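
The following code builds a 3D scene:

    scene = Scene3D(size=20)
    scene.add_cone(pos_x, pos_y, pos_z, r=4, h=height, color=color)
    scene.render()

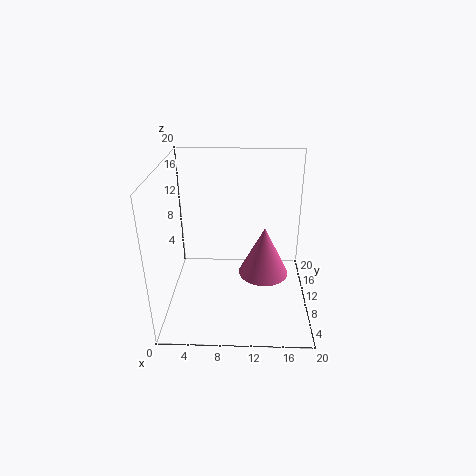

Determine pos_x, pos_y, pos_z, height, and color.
pos_x = 14
pos_y = 15
pos_z = 1
height = 8
color = 'hotpink'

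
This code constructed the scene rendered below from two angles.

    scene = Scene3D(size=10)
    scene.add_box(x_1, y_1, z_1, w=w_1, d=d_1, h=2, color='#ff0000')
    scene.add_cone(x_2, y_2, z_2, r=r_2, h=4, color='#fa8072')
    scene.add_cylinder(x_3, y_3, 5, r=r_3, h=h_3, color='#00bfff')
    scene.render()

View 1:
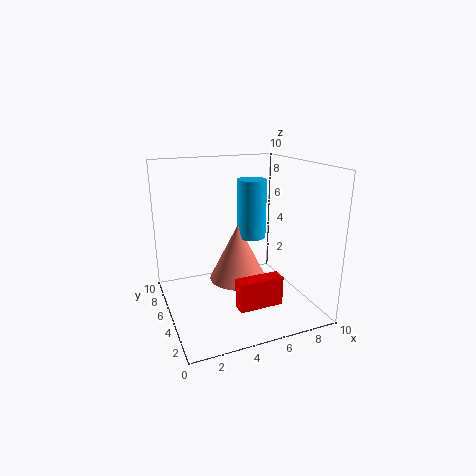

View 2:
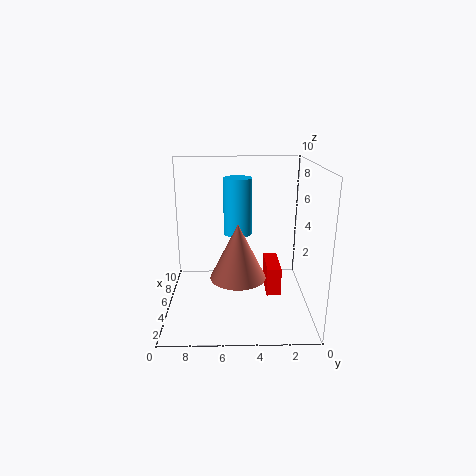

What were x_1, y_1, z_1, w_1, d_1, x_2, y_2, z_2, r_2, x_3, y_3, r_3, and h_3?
x_1 = 4, y_1 = 2, z_1 = 1, w_1 = 3, d_1 = 1, x_2 = 5, y_2 = 5, z_2 = 2, r_2 = 2, x_3 = 6, y_3 = 5, r_3 = 1, h_3 = 4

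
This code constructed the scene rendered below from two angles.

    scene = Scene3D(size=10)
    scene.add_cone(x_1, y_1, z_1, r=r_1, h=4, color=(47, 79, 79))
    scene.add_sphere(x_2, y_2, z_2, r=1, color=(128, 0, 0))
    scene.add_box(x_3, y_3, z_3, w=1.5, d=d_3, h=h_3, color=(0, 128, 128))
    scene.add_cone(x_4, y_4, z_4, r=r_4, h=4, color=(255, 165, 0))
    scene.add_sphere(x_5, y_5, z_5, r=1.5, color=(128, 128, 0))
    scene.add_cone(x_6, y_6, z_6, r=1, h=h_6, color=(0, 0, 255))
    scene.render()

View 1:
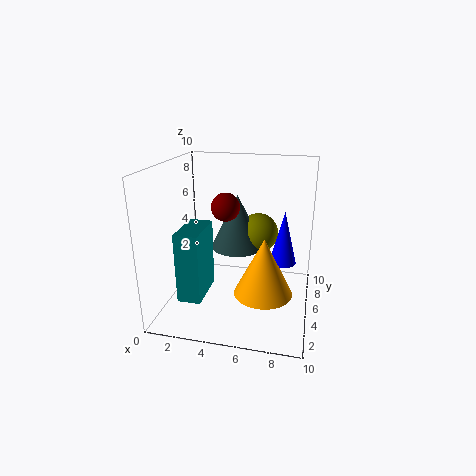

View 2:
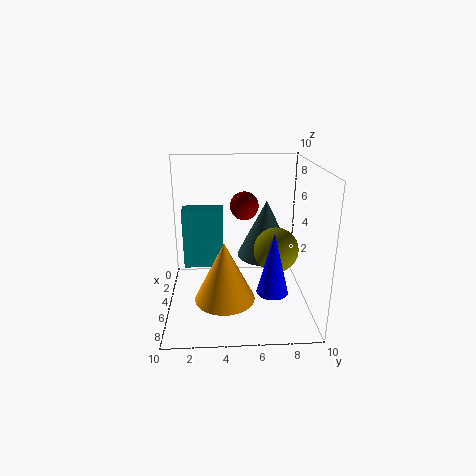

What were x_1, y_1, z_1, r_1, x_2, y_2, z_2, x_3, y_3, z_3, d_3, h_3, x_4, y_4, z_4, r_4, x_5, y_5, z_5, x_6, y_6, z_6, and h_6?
x_1 = 4.5; y_1 = 7; z_1 = 3.5; r_1 = 2; x_2 = 4; y_2 = 5.5; z_2 = 7; x_3 = 2; y_3 = 1; z_3 = 2; d_3 = 3; h_3 = 4.5; x_4 = 7; y_4 = 4; z_4 = 1.5; r_4 = 2; x_5 = 6; y_5 = 7.5; z_5 = 4.5; x_6 = 8; y_6 = 7; z_6 = 2.5; h_6 = 4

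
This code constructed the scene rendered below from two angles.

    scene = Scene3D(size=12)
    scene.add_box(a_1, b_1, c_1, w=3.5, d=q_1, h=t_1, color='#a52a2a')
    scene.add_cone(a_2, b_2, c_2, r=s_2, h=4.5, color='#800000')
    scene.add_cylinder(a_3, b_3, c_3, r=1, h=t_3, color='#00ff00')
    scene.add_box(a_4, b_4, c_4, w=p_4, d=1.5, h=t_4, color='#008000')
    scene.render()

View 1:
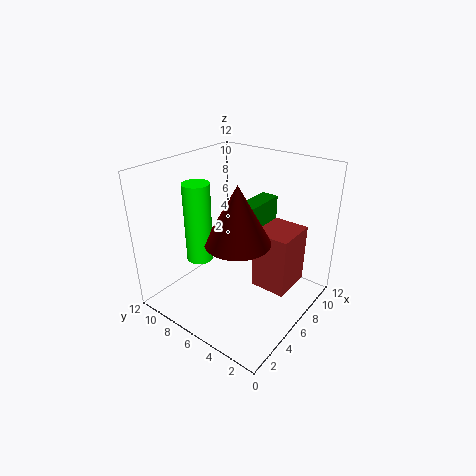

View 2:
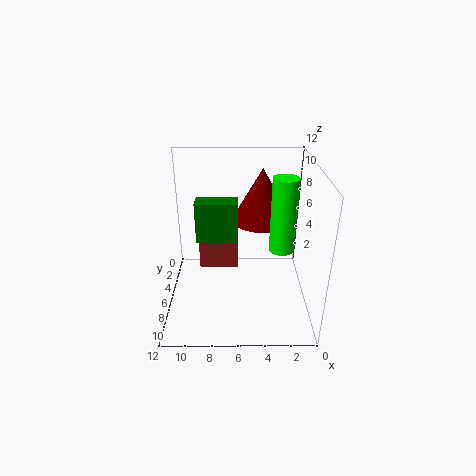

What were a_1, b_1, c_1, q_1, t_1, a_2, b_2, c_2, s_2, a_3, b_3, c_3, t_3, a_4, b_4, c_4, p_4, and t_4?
a_1 = 6; b_1 = 1.5; c_1 = 2; q_1 = 3; t_1 = 5; a_2 = 4; b_2 = 4.5; c_2 = 7; s_2 = 2.5; a_3 = 2.5; b_3 = 7; c_3 = 5.5; t_3 = 6; a_4 = 6; b_4 = 4.5; c_4 = 5.5; p_4 = 3.5; t_4 = 3.5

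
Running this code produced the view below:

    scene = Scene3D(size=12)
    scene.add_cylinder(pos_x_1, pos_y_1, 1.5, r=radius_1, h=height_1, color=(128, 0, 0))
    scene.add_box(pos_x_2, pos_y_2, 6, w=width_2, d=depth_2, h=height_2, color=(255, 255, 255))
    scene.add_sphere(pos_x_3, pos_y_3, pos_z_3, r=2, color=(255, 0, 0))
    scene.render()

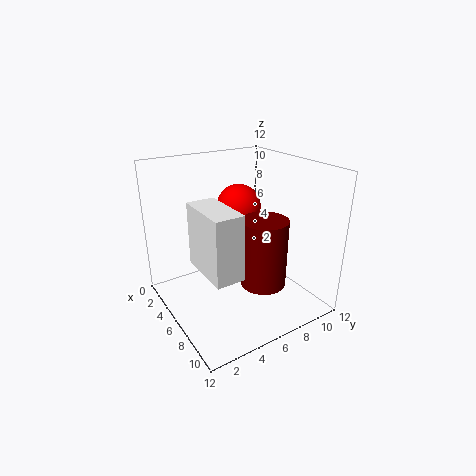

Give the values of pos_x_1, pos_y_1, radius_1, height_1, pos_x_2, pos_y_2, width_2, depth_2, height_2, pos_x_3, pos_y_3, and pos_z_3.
pos_x_1 = 7
pos_y_1 = 8
radius_1 = 2
height_1 = 6
pos_x_2 = 7.5
pos_y_2 = 1
width_2 = 4
depth_2 = 2
height_2 = 4.5
pos_x_3 = 3
pos_y_3 = 8
pos_z_3 = 7.5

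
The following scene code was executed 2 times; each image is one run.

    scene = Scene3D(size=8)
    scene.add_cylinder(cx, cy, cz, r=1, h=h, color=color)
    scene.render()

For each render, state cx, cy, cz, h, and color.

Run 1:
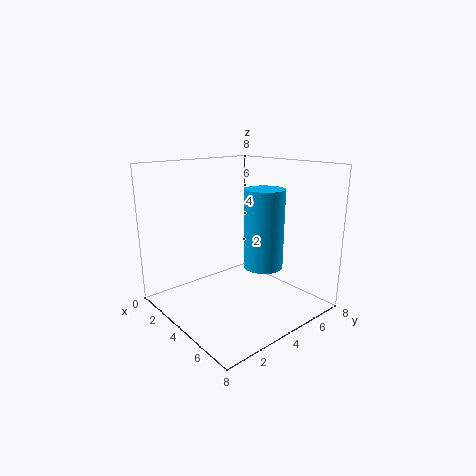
cx = 6; cy = 4; cz = 3; h = 4; color = 'deepskyblue'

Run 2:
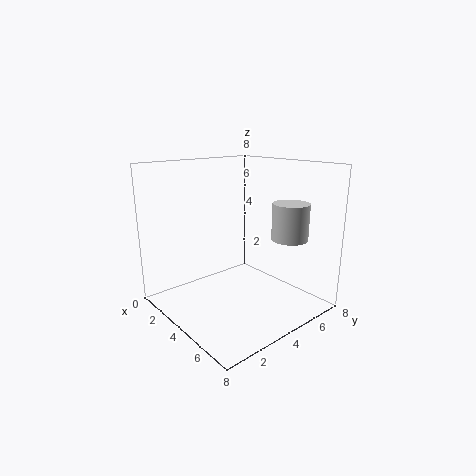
cx = 6; cy = 6; cz = 4; h = 2; color = 'lightgray'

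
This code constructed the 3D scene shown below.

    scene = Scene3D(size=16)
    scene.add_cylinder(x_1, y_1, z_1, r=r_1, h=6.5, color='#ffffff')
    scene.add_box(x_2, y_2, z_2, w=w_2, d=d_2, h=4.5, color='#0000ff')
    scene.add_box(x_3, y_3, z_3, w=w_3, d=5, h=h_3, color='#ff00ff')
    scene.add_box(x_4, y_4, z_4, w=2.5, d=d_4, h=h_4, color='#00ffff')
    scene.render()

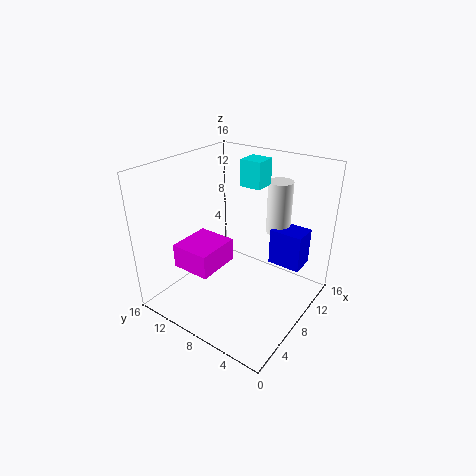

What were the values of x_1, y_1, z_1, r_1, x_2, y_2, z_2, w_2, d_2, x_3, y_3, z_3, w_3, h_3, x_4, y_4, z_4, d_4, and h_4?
x_1 = 14.5; y_1 = 6.5; z_1 = 6.5; r_1 = 1.5; x_2 = 12.5; y_2 = 2.5; z_2 = 3; w_2 = 3; d_2 = 4; x_3 = 5.5; y_3 = 11; z_3 = 2.5; w_3 = 5.5; h_3 = 3; x_4 = 10.5; y_4 = 7; z_4 = 13; d_4 = 2.5; h_4 = 3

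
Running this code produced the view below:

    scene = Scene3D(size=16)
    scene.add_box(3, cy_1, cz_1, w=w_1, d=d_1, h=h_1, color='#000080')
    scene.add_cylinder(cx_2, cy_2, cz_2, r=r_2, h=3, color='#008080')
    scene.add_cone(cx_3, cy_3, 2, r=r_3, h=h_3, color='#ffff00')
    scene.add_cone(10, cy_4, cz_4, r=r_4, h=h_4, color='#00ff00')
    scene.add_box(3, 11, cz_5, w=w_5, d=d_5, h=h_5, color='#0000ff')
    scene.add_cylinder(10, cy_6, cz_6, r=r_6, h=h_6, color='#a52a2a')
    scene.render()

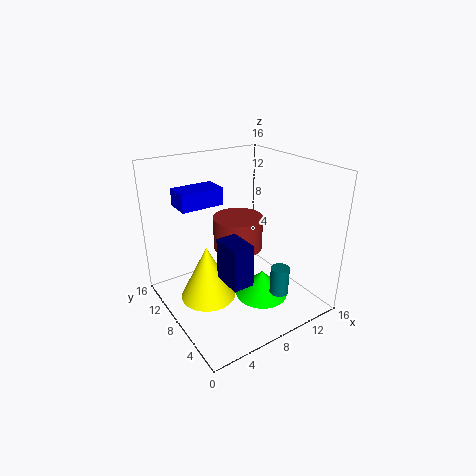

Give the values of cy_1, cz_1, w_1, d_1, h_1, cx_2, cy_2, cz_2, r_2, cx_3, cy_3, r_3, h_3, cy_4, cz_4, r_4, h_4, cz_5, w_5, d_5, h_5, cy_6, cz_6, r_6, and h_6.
cy_1 = 1
cz_1 = 7
w_1 = 2
d_1 = 3
h_1 = 4
cx_2 = 10
cy_2 = 3
cz_2 = 3
r_2 = 1
cx_3 = 4
cy_3 = 8
r_3 = 3
h_3 = 6
cy_4 = 6
cz_4 = 1
r_4 = 3
h_4 = 3
cz_5 = 11
w_5 = 5
d_5 = 3
h_5 = 2
cy_6 = 11
cz_6 = 5
r_6 = 3
h_6 = 4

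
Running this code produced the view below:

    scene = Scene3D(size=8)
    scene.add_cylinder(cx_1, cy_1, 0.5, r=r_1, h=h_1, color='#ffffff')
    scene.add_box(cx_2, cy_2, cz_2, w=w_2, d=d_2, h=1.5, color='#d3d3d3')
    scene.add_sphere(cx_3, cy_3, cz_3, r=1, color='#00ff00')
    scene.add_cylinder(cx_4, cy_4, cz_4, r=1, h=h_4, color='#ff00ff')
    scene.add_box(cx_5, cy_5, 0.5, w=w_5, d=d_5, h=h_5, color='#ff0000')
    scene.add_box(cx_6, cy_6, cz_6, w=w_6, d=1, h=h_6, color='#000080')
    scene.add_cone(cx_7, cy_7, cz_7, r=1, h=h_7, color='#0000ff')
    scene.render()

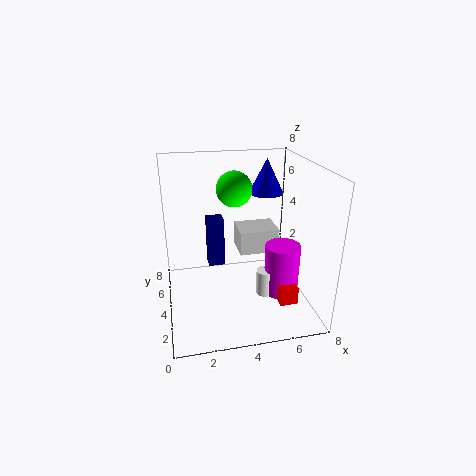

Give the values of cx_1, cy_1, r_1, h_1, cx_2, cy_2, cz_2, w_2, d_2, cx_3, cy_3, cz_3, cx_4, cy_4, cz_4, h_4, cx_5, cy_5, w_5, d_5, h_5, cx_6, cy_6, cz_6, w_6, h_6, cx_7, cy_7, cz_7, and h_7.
cx_1 = 5.5; cy_1 = 3.5; r_1 = 0.5; h_1 = 1.5; cx_2 = 4.5; cy_2 = 5.5; cz_2 = 2; w_2 = 2.5; d_2 = 2; cx_3 = 4; cy_3 = 5; cz_3 = 6.5; cx_4 = 6.5; cy_4 = 3.5; cz_4 = 0.5; h_4 = 3; cx_5 = 6; cy_5 = 2; w_5 = 1; d_5 = 2.5; h_5 = 1; cx_6 = 2.5; cy_6 = 5.5; cz_6 = 1.5; w_6 = 1; h_6 = 3; cx_7 = 6; cy_7 = 5.5; cz_7 = 6; h_7 = 2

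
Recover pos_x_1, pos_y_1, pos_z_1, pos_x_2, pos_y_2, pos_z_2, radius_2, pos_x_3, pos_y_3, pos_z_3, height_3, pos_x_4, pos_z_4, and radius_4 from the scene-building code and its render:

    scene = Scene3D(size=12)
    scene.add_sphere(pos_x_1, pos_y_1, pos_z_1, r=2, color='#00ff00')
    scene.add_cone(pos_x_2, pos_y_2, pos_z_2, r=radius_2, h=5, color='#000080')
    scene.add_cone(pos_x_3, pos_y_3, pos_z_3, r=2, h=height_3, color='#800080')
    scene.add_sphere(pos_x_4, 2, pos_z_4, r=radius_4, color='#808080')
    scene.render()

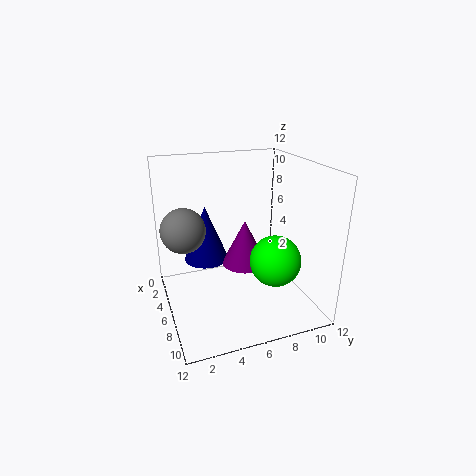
pos_x_1 = 9, pos_y_1 = 8, pos_z_1 = 5, pos_x_2 = 3, pos_y_2 = 4, pos_z_2 = 3, radius_2 = 2, pos_x_3 = 5, pos_y_3 = 7, pos_z_3 = 3, height_3 = 4, pos_x_4 = 3, pos_z_4 = 6, radius_4 = 2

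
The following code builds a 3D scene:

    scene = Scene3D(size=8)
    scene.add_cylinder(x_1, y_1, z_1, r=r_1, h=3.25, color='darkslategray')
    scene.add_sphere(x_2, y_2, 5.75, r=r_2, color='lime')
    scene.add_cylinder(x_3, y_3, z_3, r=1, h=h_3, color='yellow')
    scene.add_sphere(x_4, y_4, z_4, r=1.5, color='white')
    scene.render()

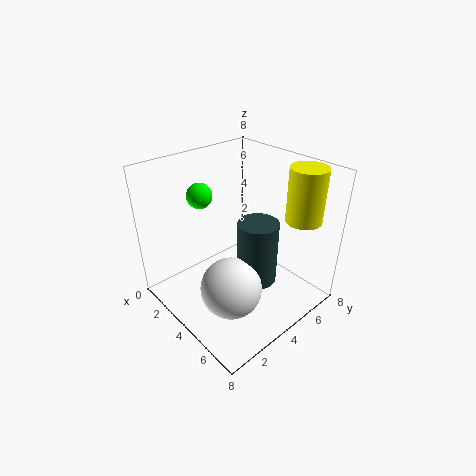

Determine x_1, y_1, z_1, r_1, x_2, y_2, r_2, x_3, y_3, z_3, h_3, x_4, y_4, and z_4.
x_1 = 6, y_1 = 3.5, z_1 = 2.75, r_1 = 1, x_2 = 1.25, y_2 = 3.5, r_2 = 0.75, x_3 = 6.25, y_3 = 6.75, z_3 = 5, h_3 = 3, x_4 = 6, y_4 = 1.75, z_4 = 3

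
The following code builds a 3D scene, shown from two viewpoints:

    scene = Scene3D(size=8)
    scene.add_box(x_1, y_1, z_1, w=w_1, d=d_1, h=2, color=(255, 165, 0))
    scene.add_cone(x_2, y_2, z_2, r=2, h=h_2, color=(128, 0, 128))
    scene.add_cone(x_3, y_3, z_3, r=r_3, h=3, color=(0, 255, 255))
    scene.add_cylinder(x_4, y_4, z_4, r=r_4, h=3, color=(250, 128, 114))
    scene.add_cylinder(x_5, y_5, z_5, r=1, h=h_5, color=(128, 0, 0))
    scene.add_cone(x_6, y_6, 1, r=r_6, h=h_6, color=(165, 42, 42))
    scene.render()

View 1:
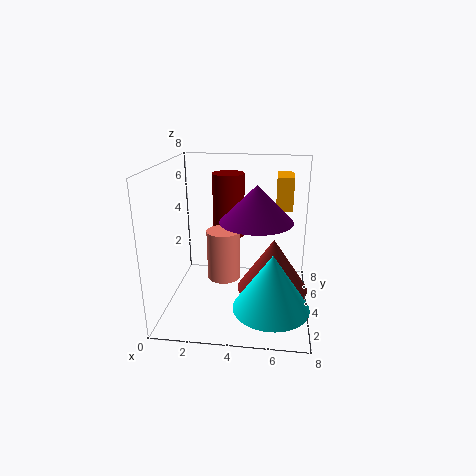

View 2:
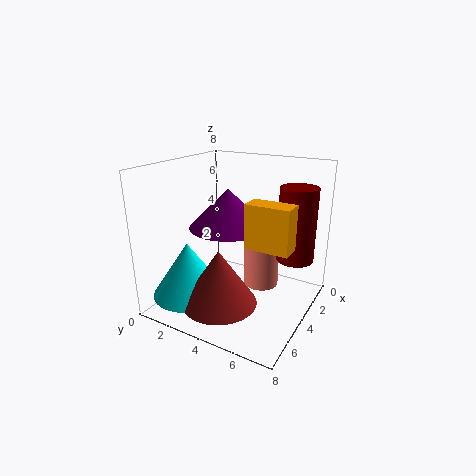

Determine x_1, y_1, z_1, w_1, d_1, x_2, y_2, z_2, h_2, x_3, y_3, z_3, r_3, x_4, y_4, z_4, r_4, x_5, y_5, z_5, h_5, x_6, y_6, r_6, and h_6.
x_1 = 6; y_1 = 6; z_1 = 5; w_1 = 1; d_1 = 2; x_2 = 5; y_2 = 4; z_2 = 5; h_2 = 2; x_3 = 6; y_3 = 2; z_3 = 1; r_3 = 2; x_4 = 3; y_4 = 5; z_4 = 1; r_4 = 1; x_5 = 3; y_5 = 7; z_5 = 3; h_5 = 4; x_6 = 6; y_6 = 4; r_6 = 2; h_6 = 3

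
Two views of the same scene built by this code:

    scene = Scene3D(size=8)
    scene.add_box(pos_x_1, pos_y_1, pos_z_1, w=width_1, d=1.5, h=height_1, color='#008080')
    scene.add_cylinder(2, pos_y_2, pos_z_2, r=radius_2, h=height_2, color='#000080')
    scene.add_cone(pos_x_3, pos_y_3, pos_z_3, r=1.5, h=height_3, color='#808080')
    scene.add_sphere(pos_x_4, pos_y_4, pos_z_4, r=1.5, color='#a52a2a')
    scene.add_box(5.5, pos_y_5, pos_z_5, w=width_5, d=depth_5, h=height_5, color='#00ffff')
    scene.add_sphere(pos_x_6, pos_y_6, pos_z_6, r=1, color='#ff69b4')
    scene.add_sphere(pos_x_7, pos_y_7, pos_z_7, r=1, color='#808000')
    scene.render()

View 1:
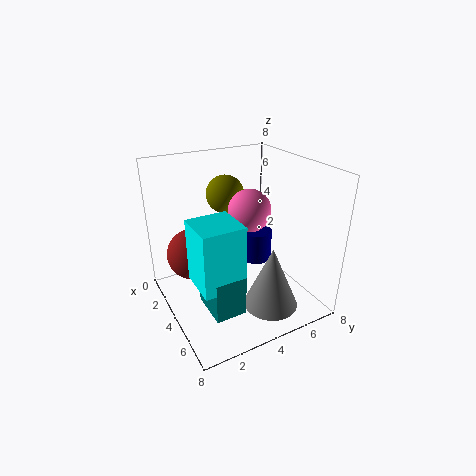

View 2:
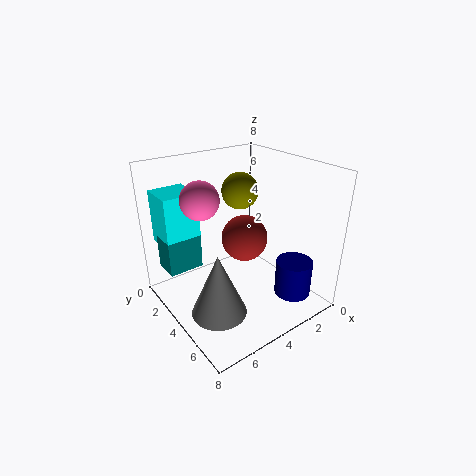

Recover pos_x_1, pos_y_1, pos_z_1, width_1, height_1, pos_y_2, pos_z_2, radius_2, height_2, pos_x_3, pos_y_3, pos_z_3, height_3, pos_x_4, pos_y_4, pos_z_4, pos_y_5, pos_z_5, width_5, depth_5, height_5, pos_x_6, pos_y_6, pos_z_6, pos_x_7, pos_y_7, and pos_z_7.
pos_x_1 = 5.5, pos_y_1 = 1, pos_z_1 = 2, width_1 = 2, height_1 = 2, pos_y_2 = 6.5, pos_z_2 = 1, radius_2 = 1, height_2 = 2, pos_x_3 = 6, pos_y_3 = 5, pos_z_3 = 0.5, height_3 = 3.5, pos_x_4 = 2, pos_y_4 = 2, pos_z_4 = 2.5, pos_y_5 = 0.5, pos_z_5 = 3.5, width_5 = 2, depth_5 = 2, height_5 = 3, pos_x_6 = 6, pos_y_6 = 3.5, pos_z_6 = 6.5, pos_x_7 = 3.5, pos_y_7 = 3.5, pos_z_7 = 6.5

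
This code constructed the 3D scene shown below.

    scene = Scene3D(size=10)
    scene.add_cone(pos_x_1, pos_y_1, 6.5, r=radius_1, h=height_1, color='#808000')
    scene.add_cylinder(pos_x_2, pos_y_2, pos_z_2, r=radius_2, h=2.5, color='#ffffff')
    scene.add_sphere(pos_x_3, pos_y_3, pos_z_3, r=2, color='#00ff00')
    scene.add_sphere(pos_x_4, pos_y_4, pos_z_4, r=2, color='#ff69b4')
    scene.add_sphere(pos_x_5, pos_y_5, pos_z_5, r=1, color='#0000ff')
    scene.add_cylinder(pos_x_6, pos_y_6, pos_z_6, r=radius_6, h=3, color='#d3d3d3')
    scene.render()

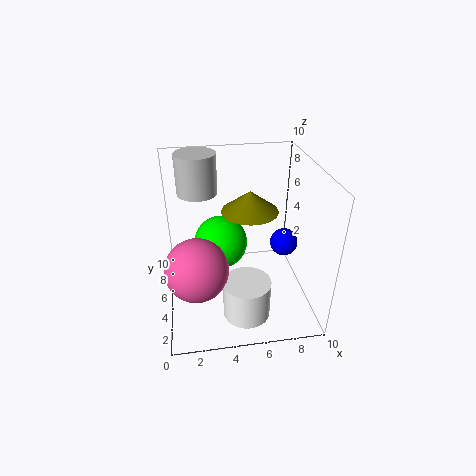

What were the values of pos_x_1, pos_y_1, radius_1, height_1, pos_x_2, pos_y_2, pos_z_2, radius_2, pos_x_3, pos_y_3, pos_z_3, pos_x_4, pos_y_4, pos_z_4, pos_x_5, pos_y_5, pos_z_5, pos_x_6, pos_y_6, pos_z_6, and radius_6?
pos_x_1 = 6; pos_y_1 = 6; radius_1 = 2; height_1 = 1.5; pos_x_2 = 5; pos_y_2 = 1.5; pos_z_2 = 1.5; radius_2 = 1.5; pos_x_3 = 4; pos_y_3 = 7; pos_z_3 = 3.5; pos_x_4 = 2; pos_y_4 = 2.5; pos_z_4 = 4.5; pos_x_5 = 8.5; pos_y_5 = 5.5; pos_z_5 = 4; pos_x_6 = 2.5; pos_y_6 = 8.5; pos_z_6 = 7; radius_6 = 1.5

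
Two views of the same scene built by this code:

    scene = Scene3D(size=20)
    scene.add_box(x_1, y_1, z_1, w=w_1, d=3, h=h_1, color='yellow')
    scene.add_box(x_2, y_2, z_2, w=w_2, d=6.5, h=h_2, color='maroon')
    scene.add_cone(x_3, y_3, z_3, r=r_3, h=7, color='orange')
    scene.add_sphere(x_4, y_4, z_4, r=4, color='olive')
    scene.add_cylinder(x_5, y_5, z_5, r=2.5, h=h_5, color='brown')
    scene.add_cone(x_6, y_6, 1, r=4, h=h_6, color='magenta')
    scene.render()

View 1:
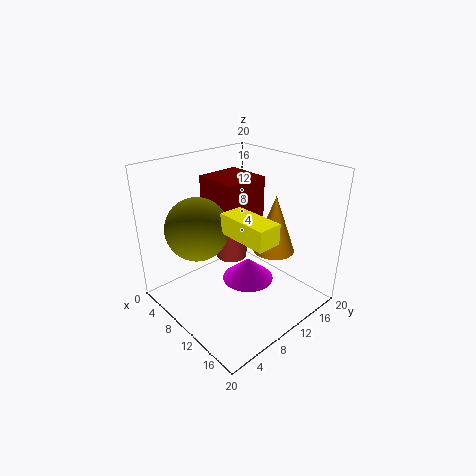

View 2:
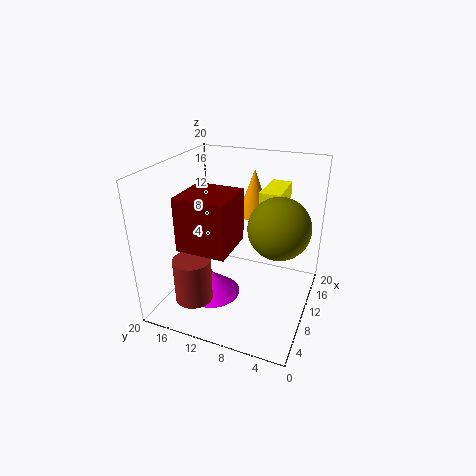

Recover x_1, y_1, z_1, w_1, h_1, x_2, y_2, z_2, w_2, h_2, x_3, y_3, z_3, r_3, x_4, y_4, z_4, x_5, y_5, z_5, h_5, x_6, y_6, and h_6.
x_1 = 12.5
y_1 = 5
z_1 = 13.5
w_1 = 6.5
h_1 = 2.5
x_2 = 3
y_2 = 9
z_2 = 10.5
w_2 = 6.5
h_2 = 7
x_3 = 16.5
y_3 = 10
z_3 = 11
r_3 = 2.5
x_4 = 9
y_4 = 4
z_4 = 13
x_5 = 4
y_5 = 14
z_5 = 3
h_5 = 6
x_6 = 8.5
y_6 = 13.5
h_6 = 3.5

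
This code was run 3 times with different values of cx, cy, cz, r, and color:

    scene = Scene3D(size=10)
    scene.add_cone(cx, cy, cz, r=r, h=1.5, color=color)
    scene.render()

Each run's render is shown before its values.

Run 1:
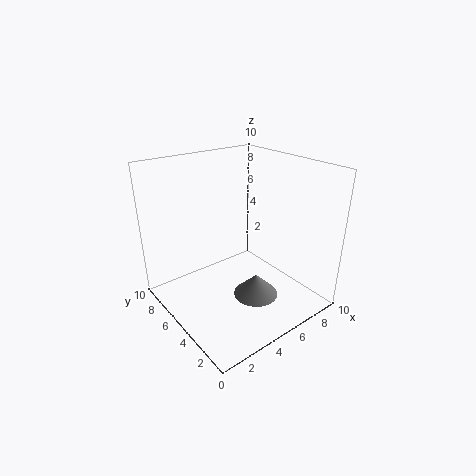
cx = 5
cy = 3
cz = 1.5
r = 1.5
color = 'gray'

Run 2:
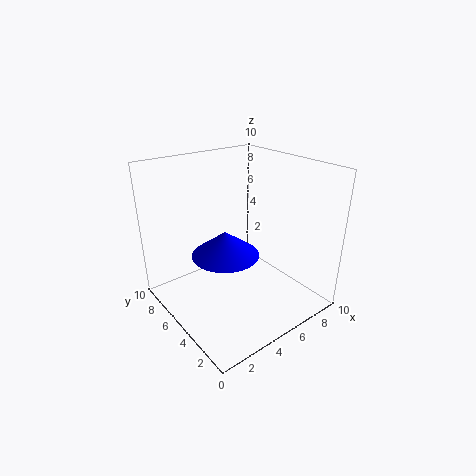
cx = 2.5
cy = 3
cz = 5.5
r = 2
color = 'blue'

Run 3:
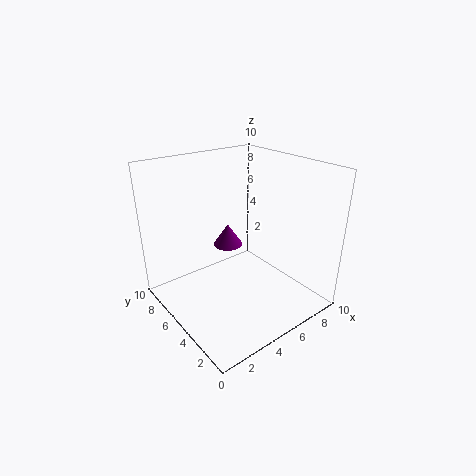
cx = 4.5
cy = 5.5
cz = 4.5
r = 1
color = 'purple'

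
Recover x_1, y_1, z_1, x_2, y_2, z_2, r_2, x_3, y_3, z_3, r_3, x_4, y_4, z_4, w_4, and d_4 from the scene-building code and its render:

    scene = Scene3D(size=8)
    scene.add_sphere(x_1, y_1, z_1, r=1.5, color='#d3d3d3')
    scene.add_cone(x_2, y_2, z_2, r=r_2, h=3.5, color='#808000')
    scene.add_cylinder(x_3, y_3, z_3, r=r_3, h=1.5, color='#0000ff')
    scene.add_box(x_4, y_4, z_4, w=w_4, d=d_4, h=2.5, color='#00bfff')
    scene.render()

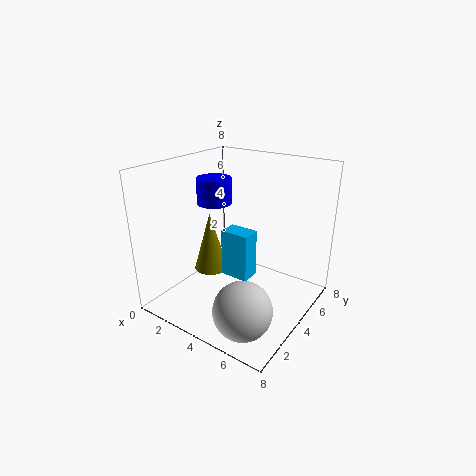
x_1 = 6; y_1 = 1.5; z_1 = 1.5; x_2 = 2; y_2 = 4; z_2 = 1.5; r_2 = 1; x_3 = 2; y_3 = 4.5; z_3 = 5.5; r_3 = 1; x_4 = 4; y_4 = 2.5; z_4 = 2.5; w_4 = 1.5; d_4 = 1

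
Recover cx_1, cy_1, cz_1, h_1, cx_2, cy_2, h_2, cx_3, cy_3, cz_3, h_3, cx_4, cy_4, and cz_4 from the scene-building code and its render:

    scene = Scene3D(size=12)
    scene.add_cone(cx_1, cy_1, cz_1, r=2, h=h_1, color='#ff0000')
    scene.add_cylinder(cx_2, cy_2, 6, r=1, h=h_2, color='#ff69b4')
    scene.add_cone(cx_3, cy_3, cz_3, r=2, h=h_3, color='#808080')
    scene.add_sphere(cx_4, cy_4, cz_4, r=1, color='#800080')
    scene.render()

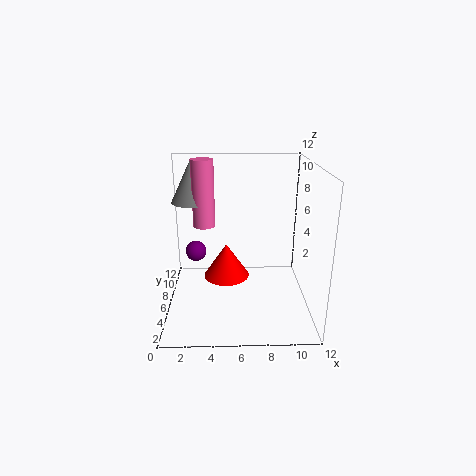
cx_1 = 5; cy_1 = 7; cz_1 = 2; h_1 = 3; cx_2 = 3; cy_2 = 9; h_2 = 6; cx_3 = 2; cy_3 = 10; cz_3 = 8; h_3 = 4; cx_4 = 2; cy_4 = 10; cz_4 = 3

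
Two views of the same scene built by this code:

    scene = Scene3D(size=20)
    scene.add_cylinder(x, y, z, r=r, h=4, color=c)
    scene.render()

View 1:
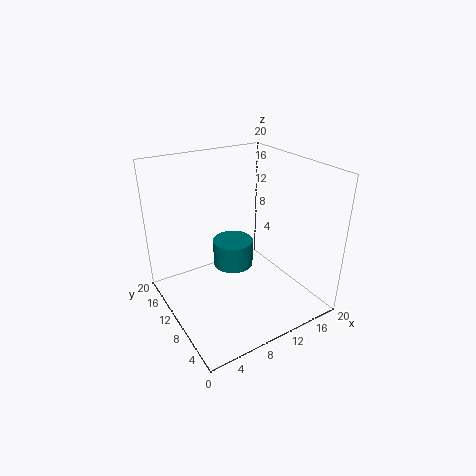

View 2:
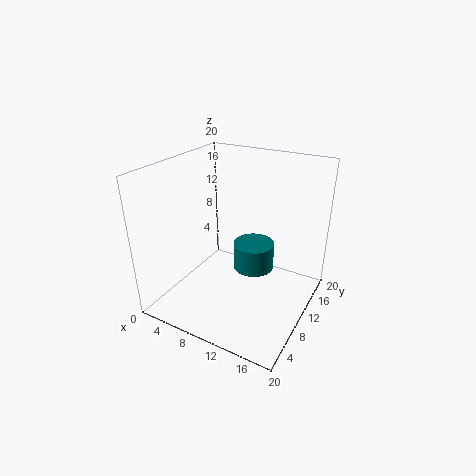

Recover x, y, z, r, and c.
x = 11
y = 13
z = 4
r = 3
c = 'teal'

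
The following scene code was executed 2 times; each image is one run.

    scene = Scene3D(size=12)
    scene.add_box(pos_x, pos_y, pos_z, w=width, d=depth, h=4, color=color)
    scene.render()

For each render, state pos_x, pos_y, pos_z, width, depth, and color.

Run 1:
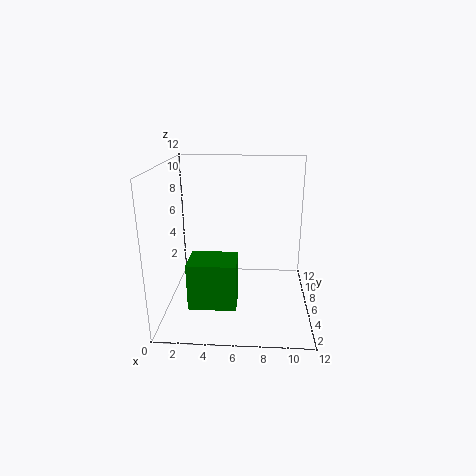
pos_x = 2
pos_y = 3.5
pos_z = 0.5
width = 4
depth = 3
color = 'green'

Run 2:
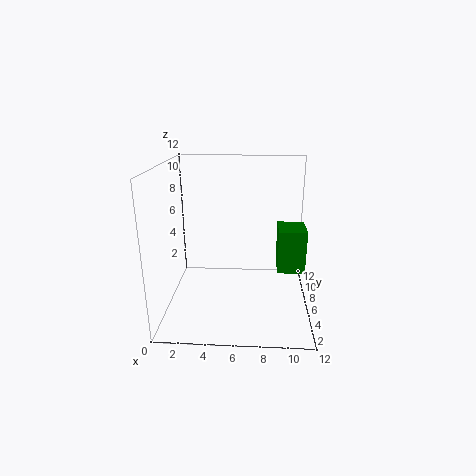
pos_x = 9.5
pos_y = 7.5
pos_z = 2
width = 2.5
depth = 3
color = 'green'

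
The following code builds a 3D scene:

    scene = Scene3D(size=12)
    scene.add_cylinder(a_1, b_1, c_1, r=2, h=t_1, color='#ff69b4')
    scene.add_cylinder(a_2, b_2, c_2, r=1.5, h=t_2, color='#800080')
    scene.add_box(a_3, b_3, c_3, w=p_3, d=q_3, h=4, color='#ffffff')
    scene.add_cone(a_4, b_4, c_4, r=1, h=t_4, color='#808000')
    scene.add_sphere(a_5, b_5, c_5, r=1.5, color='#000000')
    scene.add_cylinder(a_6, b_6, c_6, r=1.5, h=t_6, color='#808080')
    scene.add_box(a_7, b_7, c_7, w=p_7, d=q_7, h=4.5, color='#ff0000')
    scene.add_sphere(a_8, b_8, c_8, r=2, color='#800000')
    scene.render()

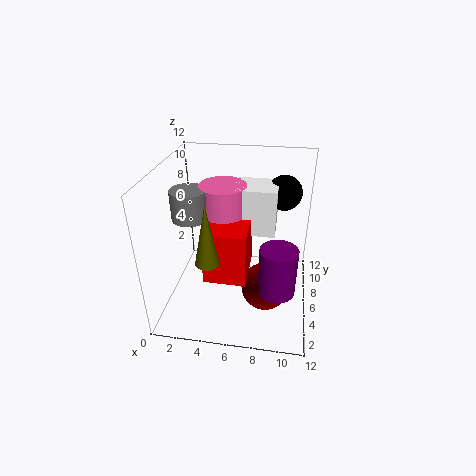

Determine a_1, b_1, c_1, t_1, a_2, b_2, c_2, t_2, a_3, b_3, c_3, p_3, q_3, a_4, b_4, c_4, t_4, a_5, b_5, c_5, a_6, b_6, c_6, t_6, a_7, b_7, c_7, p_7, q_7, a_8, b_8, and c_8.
a_1 = 4.5
b_1 = 7.5
c_1 = 7.5
t_1 = 2.5
a_2 = 9.5
b_2 = 4
c_2 = 2.5
t_2 = 4
a_3 = 5.5
b_3 = 6.5
c_3 = 6
p_3 = 3.5
q_3 = 3
a_4 = 4
b_4 = 3.5
c_4 = 5
t_4 = 5
a_5 = 9.5
b_5 = 9
c_5 = 9
a_6 = 2
b_6 = 6
c_6 = 7.5
t_6 = 2.5
a_7 = 3.5
b_7 = 3.5
c_7 = 3
p_7 = 3.5
q_7 = 4
a_8 = 8.5
b_8 = 5
c_8 = 2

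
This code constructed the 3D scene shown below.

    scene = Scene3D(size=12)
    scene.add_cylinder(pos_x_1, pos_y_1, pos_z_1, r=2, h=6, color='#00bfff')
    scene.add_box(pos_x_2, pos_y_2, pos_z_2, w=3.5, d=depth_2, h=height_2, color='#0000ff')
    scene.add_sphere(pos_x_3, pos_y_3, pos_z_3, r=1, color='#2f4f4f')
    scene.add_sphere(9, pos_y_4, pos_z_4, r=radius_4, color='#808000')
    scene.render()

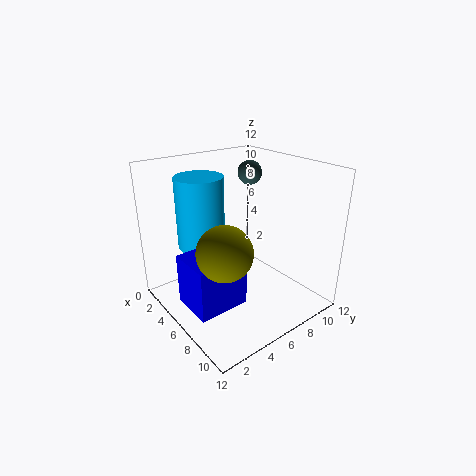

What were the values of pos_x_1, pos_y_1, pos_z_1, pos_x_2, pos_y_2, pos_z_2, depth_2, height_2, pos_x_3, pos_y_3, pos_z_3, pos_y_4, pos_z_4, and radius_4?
pos_x_1 = 3.5
pos_y_1 = 4
pos_z_1 = 5
pos_x_2 = 5.5
pos_y_2 = 0.5
pos_z_2 = 2
depth_2 = 4
height_2 = 4
pos_x_3 = 5
pos_y_3 = 8
pos_z_3 = 11
pos_y_4 = 2.5
pos_z_4 = 7
radius_4 = 2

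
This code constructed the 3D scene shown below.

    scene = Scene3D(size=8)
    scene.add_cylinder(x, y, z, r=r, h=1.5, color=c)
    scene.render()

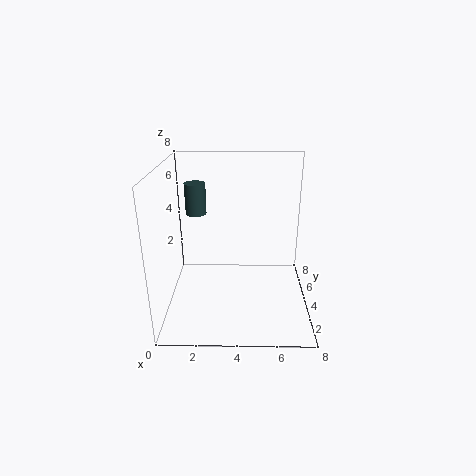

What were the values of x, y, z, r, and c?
x = 2; y = 2.5; z = 6; r = 0.5; c = 'darkslategray'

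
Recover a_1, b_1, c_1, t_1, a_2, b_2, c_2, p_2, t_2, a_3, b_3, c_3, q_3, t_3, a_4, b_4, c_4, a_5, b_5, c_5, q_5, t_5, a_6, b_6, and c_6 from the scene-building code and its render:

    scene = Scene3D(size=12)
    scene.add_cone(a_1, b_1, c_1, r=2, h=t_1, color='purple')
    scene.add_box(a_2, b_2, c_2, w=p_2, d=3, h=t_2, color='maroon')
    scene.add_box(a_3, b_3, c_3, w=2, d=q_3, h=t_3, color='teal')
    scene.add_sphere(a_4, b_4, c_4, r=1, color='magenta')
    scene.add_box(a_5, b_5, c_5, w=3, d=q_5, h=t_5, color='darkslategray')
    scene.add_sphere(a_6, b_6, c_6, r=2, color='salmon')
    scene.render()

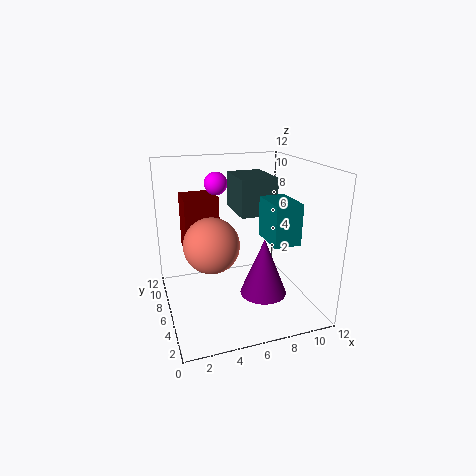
a_1 = 8; b_1 = 5; c_1 = 1; t_1 = 5; a_2 = 2; b_2 = 8; c_2 = 4; p_2 = 3; t_2 = 5; a_3 = 7; b_3 = 1; c_3 = 7; q_3 = 3; t_3 = 3; a_4 = 5; b_4 = 9; c_4 = 10; a_5 = 6; b_5 = 5; c_5 = 8; q_5 = 4; t_5 = 3; a_6 = 3; b_6 = 3; c_6 = 7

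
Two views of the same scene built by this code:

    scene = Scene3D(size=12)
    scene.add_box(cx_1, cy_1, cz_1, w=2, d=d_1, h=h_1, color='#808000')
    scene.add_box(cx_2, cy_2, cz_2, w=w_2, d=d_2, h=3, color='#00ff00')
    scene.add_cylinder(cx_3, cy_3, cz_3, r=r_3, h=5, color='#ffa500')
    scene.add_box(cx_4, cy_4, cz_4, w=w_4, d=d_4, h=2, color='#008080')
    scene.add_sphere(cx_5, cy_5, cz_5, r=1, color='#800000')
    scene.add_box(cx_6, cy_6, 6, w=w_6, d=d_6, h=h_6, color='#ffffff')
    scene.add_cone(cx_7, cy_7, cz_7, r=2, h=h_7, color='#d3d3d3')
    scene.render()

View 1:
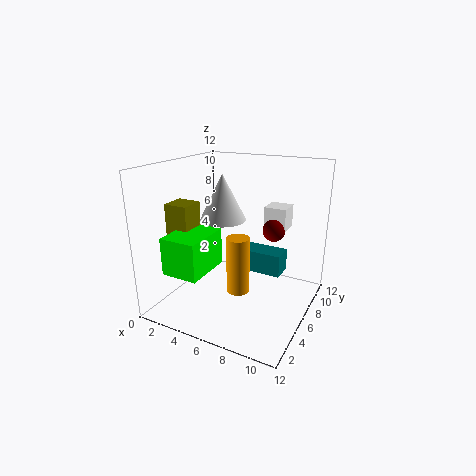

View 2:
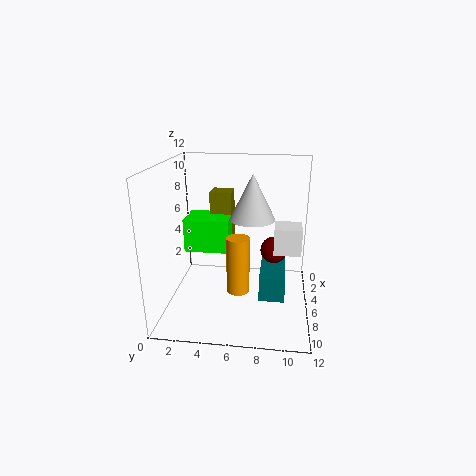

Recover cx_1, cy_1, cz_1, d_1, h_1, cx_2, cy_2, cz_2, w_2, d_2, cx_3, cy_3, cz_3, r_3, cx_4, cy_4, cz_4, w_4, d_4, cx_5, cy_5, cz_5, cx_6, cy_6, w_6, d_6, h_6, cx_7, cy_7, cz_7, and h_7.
cx_1 = 1
cy_1 = 3
cz_1 = 4
d_1 = 2
h_1 = 5
cx_2 = 2
cy_2 = 1
cz_2 = 4
w_2 = 3
d_2 = 4
cx_3 = 6
cy_3 = 6
cz_3 = 1
r_3 = 1
cx_4 = 5
cy_4 = 8
cz_4 = 2
w_4 = 4
d_4 = 2
cx_5 = 8
cy_5 = 9
cz_5 = 6
cx_6 = 7
cy_6 = 9
w_6 = 2
d_6 = 2
h_6 = 2
cx_7 = 4
cy_7 = 7
cz_7 = 7
h_7 = 4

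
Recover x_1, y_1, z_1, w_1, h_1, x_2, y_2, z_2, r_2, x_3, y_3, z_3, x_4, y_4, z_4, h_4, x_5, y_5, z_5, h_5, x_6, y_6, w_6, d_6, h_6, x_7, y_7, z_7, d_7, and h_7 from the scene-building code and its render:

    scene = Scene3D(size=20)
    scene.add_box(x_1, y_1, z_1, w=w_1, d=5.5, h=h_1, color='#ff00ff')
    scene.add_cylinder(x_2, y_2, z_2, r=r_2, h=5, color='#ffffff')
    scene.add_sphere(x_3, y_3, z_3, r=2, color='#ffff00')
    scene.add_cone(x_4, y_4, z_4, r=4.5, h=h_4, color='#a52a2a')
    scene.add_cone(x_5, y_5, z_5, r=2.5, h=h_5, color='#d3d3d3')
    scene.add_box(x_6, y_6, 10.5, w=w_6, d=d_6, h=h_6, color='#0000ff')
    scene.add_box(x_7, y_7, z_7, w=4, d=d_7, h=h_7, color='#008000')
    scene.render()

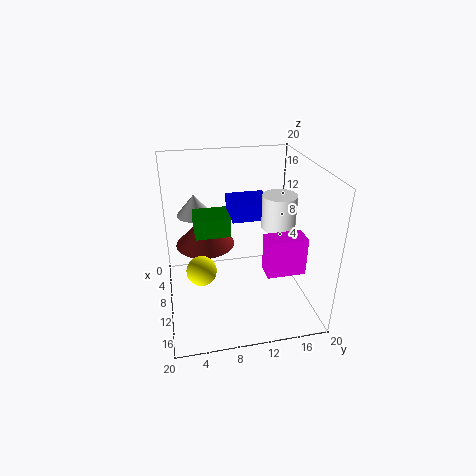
x_1 = 10.5
y_1 = 13.5
z_1 = 5
w_1 = 3
h_1 = 5.5
x_2 = 8
y_2 = 16.5
z_2 = 10
r_2 = 2.5
x_3 = 12.5
y_3 = 4.5
z_3 = 7
x_4 = 4.5
y_4 = 6
z_4 = 6.5
h_4 = 4.5
x_5 = 6.5
y_5 = 4.5
z_5 = 12.5
h_5 = 3
x_6 = 0.5
y_6 = 10
w_6 = 6
d_6 = 6
h_6 = 2.5
x_7 = 9
y_7 = 4
z_7 = 12
d_7 = 4.5
h_7 = 2.5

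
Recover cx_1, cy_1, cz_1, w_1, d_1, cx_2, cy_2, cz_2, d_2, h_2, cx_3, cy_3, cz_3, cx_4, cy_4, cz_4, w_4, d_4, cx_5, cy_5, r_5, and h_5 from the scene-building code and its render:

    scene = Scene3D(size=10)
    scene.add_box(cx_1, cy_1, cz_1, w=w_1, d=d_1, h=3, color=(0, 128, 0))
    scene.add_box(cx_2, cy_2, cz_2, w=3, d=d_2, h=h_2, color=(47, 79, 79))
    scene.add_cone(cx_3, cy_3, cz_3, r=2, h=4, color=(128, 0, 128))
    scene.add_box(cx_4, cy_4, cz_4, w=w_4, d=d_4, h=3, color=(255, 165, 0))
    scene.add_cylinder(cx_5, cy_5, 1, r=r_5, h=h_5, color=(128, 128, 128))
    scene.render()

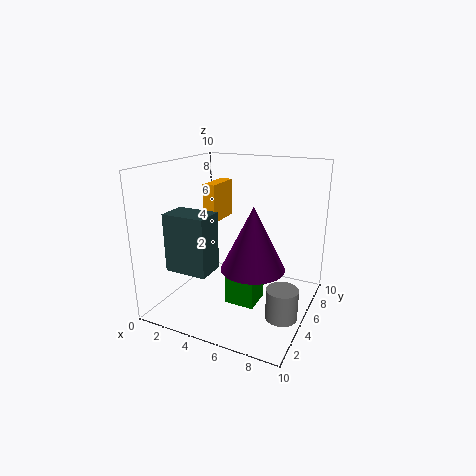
cx_1 = 5, cy_1 = 3, cz_1 = 1, w_1 = 2, d_1 = 2, cx_2 = 1, cy_2 = 2, cz_2 = 3, d_2 = 2, h_2 = 4, cx_3 = 7, cy_3 = 3, cz_3 = 4, cx_4 = 1, cy_4 = 7, cz_4 = 5, w_4 = 1, d_4 = 3, cx_5 = 9, cy_5 = 3, r_5 = 1, h_5 = 2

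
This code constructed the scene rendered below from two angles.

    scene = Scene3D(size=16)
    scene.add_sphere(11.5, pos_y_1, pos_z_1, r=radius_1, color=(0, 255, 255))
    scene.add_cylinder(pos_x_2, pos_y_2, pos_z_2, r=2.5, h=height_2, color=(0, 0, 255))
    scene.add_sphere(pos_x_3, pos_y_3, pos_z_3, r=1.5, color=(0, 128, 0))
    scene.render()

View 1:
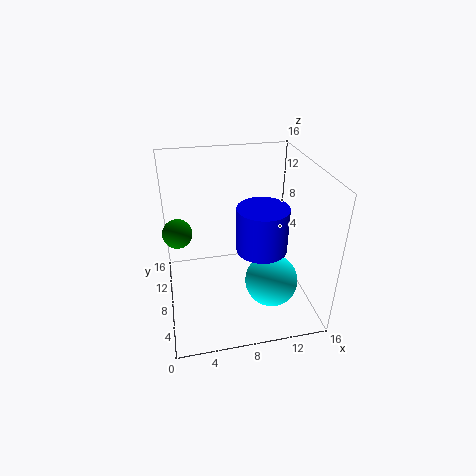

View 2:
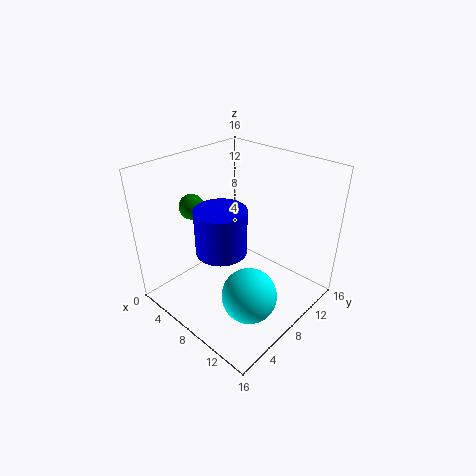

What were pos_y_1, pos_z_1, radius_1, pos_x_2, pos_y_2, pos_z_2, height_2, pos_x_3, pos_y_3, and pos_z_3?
pos_y_1 = 6, pos_z_1 = 3, radius_1 = 3, pos_x_2 = 9.5, pos_y_2 = 4, pos_z_2 = 9, height_2 = 4.5, pos_x_3 = 1.5, pos_y_3 = 7, pos_z_3 = 10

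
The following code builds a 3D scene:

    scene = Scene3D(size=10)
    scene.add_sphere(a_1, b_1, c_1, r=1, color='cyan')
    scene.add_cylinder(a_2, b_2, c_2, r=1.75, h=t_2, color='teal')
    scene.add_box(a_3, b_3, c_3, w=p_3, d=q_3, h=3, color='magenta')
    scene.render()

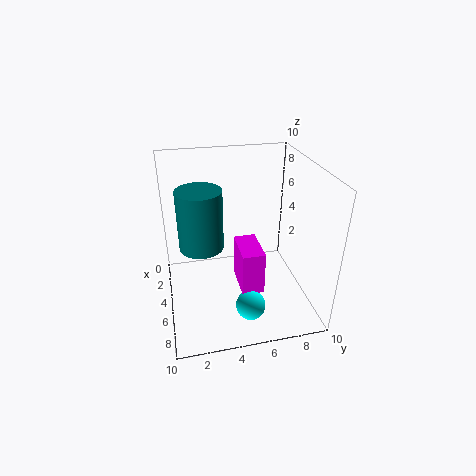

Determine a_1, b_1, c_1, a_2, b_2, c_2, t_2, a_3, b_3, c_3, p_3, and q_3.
a_1 = 7.75
b_1 = 5.25
c_1 = 1.25
a_2 = 2
b_2 = 2.75
c_2 = 2.75
t_2 = 4.75
a_3 = 4.75
b_3 = 4.75
c_3 = 2
p_3 = 2.75
q_3 = 1.5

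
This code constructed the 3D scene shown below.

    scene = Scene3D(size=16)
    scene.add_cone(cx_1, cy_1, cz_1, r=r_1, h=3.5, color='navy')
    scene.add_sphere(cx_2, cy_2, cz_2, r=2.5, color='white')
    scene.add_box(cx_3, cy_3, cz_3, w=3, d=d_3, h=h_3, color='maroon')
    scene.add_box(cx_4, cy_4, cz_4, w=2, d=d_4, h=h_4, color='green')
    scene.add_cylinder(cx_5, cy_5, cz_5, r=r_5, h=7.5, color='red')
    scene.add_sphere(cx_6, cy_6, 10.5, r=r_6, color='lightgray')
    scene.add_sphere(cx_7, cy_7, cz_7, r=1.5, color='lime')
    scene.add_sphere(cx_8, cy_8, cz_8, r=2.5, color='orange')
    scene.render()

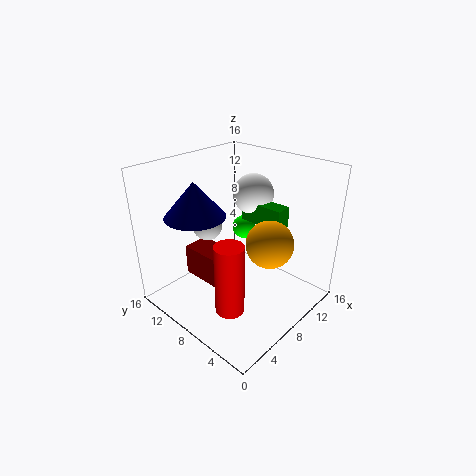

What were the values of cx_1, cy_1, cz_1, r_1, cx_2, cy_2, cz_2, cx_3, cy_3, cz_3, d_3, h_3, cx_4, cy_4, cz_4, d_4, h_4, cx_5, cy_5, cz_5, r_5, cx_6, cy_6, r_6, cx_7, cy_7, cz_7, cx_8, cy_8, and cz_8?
cx_1 = 3; cy_1 = 9; cz_1 = 12; r_1 = 3; cx_2 = 13.5; cy_2 = 10.5; cz_2 = 11; cx_3 = 4.5; cy_3 = 8; cz_3 = 3; d_3 = 5; h_3 = 3.5; cx_4 = 12; cy_4 = 5.5; cz_4 = 8; d_4 = 5.5; h_4 = 2.5; cx_5 = 3.5; cy_5 = 5; cz_5 = 2.5; r_5 = 1.5; cx_6 = 4.5; cy_6 = 9; r_6 = 1.5; cx_7 = 13.5; cy_7 = 12; cz_7 = 6; cx_8 = 8.5; cy_8 = 4; cz_8 = 8.5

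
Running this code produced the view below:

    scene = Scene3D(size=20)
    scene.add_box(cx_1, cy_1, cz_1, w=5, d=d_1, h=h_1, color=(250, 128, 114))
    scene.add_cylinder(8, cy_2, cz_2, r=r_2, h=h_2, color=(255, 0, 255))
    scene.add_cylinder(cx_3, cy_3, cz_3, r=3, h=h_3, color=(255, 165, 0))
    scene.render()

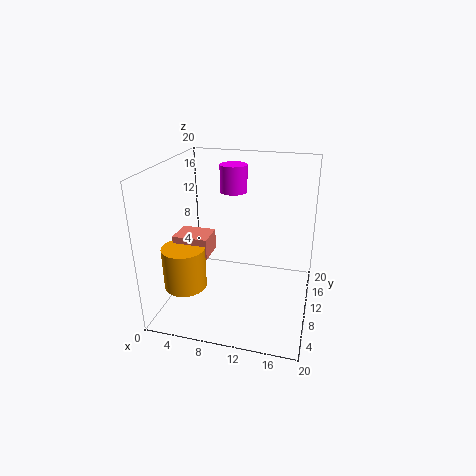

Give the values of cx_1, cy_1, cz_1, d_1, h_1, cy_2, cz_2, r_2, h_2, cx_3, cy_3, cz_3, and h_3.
cx_1 = 1
cy_1 = 8
cz_1 = 7
d_1 = 4
h_1 = 3
cy_2 = 15
cz_2 = 15
r_2 = 2
h_2 = 4
cx_3 = 3
cy_3 = 7
cz_3 = 3
h_3 = 6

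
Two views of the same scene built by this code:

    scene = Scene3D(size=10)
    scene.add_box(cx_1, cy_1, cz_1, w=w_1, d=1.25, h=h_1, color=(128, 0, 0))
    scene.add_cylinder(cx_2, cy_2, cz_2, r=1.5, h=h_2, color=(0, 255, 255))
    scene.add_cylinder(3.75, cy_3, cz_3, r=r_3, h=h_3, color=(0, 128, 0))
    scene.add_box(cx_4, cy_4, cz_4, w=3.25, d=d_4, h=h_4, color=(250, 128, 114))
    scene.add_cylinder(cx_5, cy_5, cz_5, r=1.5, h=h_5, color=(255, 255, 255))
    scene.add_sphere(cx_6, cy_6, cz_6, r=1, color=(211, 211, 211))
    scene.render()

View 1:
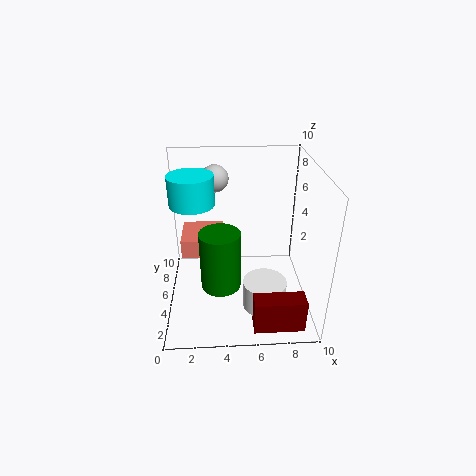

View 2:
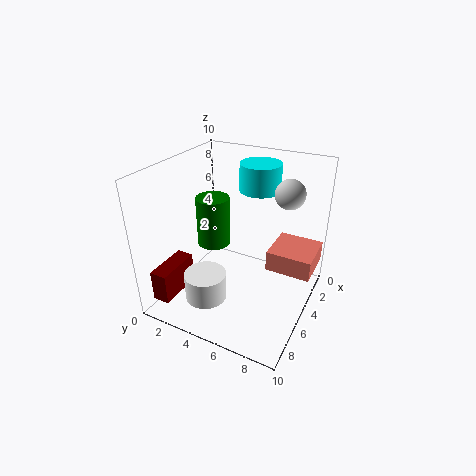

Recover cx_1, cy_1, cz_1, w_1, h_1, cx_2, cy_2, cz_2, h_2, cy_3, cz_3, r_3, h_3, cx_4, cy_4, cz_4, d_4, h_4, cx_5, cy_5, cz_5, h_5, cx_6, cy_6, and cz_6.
cx_1 = 5.75, cy_1 = 0.25, cz_1 = 0.75, w_1 = 3.25, h_1 = 2.25, cx_2 = 2, cy_2 = 5.25, cz_2 = 7.5, h_2 = 2, cy_3 = 2.25, cz_3 = 3.25, r_3 = 1.25, h_3 = 3.75, cx_4 = 0.75, cy_4 = 6.75, cz_4 = 2.25, d_4 = 3.25, h_4 = 1.5, cx_5 = 6.75, cy_5 = 3.25, cz_5 = 0.5, h_5 = 2, cx_6 = 3.5, cy_6 = 8, cz_6 = 8.25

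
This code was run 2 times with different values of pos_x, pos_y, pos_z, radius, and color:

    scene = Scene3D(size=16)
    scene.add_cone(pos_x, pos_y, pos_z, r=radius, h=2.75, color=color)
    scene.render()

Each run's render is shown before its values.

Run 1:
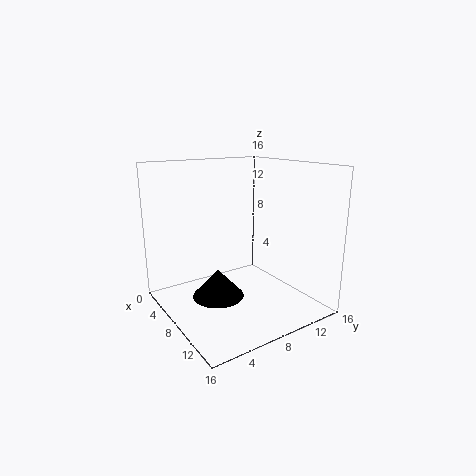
pos_x = 11.25, pos_y = 3.5, pos_z = 3.75, radius = 2.5, color = 'black'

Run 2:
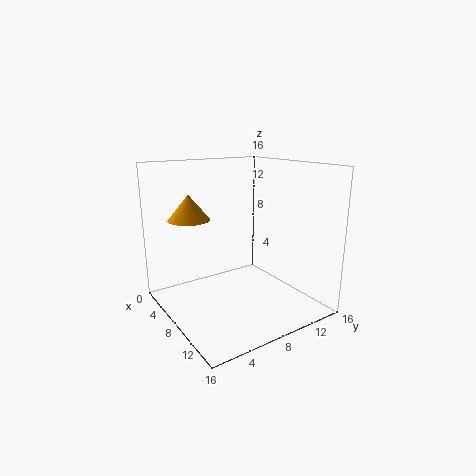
pos_x = 5.75, pos_y = 3.25, pos_z = 10.25, radius = 2.25, color = 'orange'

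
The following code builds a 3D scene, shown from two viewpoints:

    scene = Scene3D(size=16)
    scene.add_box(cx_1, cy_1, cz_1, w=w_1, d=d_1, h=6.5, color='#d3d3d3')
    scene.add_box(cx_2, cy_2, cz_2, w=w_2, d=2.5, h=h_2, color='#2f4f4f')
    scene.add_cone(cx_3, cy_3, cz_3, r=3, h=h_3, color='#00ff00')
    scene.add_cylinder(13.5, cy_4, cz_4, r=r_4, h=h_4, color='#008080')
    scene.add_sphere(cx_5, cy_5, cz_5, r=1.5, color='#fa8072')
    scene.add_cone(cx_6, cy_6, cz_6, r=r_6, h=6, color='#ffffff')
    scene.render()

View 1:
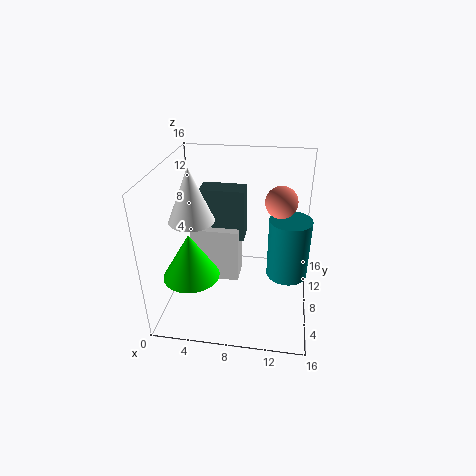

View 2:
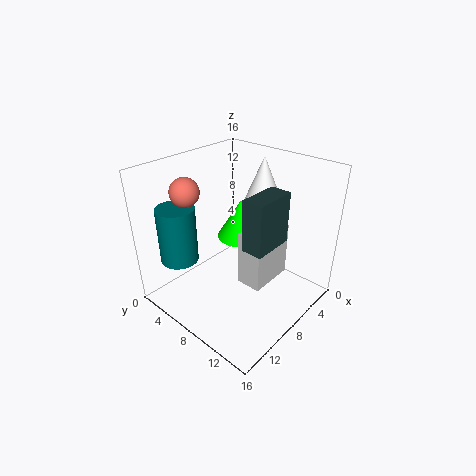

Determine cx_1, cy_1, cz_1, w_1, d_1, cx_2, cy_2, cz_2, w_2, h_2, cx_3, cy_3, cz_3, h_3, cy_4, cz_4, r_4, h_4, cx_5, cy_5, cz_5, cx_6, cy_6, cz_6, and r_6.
cx_1 = 2.5
cy_1 = 8
cz_1 = 2
w_1 = 5.5
d_1 = 3
cx_2 = 3.5
cy_2 = 9
cz_2 = 7
w_2 = 5
h_2 = 6
cx_3 = 3.5
cy_3 = 4.5
cz_3 = 5
h_3 = 5
cy_4 = 4.5
cz_4 = 6.5
r_4 = 2
h_4 = 6
cx_5 = 12.5
cy_5 = 5
cz_5 = 14
cx_6 = 3
cy_6 = 7.5
cz_6 = 10
r_6 = 2.5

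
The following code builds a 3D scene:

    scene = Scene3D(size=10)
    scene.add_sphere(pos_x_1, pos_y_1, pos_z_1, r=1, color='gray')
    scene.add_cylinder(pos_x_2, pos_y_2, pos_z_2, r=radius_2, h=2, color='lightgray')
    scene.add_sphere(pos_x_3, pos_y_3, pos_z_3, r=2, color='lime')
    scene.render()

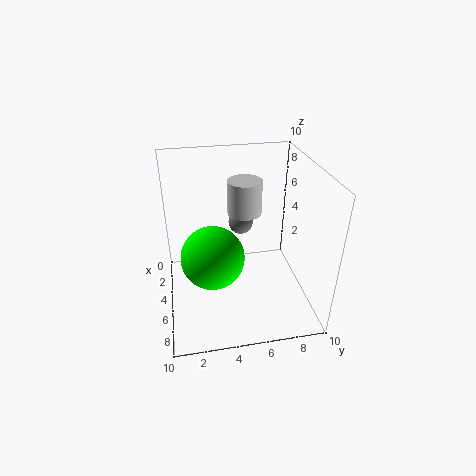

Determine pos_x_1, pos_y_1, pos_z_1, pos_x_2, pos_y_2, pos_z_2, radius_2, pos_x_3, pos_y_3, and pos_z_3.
pos_x_1 = 1, pos_y_1 = 6, pos_z_1 = 4, pos_x_2 = 7, pos_y_2 = 5, pos_z_2 = 8, radius_2 = 1, pos_x_3 = 7, pos_y_3 = 3, pos_z_3 = 5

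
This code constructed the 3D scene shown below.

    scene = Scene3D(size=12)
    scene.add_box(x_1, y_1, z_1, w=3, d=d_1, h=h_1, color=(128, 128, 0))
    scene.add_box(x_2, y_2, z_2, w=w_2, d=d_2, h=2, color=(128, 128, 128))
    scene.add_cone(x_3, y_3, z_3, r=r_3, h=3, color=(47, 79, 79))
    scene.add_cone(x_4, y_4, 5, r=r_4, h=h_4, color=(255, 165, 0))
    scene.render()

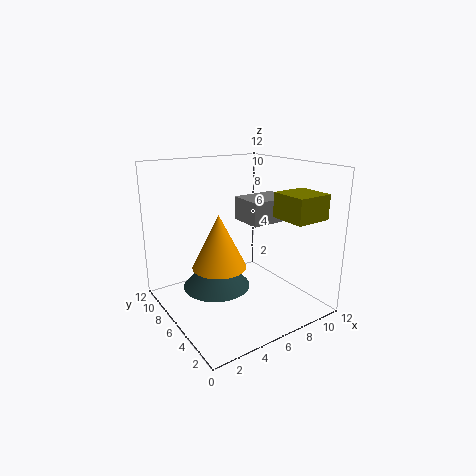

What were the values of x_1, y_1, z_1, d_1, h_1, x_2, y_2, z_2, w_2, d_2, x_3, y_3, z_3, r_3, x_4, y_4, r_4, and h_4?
x_1 = 8, y_1 = 1, z_1 = 8, d_1 = 3, h_1 = 2, x_2 = 7, y_2 = 5, z_2 = 7, w_2 = 4, d_2 = 3, x_3 = 5, y_3 = 8, z_3 = 1, r_3 = 3, x_4 = 3, y_4 = 4, r_4 = 2, h_4 = 4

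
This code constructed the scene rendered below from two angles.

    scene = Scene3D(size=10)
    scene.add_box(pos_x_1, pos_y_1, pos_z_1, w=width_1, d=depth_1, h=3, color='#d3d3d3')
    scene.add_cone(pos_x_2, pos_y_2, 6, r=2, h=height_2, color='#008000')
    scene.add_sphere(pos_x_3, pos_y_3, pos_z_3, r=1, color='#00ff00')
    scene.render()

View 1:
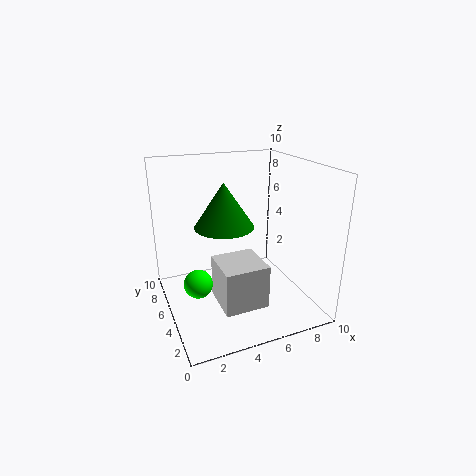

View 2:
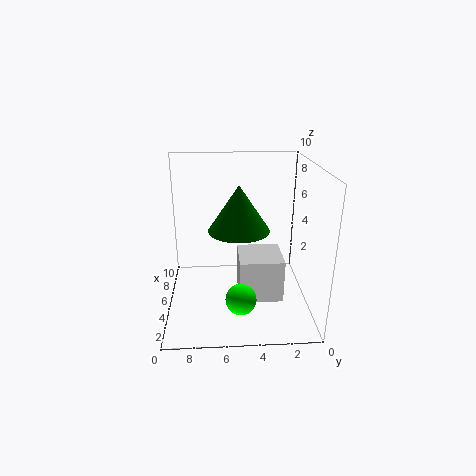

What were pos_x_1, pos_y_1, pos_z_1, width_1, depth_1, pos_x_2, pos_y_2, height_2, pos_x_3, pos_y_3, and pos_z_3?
pos_x_1 = 3
pos_y_1 = 2
pos_z_1 = 1
width_1 = 3
depth_1 = 3
pos_x_2 = 4
pos_y_2 = 5
height_2 = 3
pos_x_3 = 2
pos_y_3 = 5
pos_z_3 = 2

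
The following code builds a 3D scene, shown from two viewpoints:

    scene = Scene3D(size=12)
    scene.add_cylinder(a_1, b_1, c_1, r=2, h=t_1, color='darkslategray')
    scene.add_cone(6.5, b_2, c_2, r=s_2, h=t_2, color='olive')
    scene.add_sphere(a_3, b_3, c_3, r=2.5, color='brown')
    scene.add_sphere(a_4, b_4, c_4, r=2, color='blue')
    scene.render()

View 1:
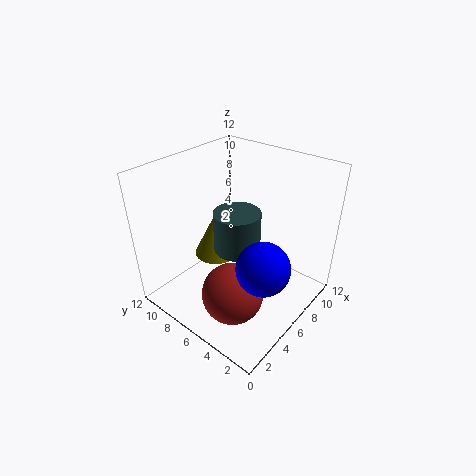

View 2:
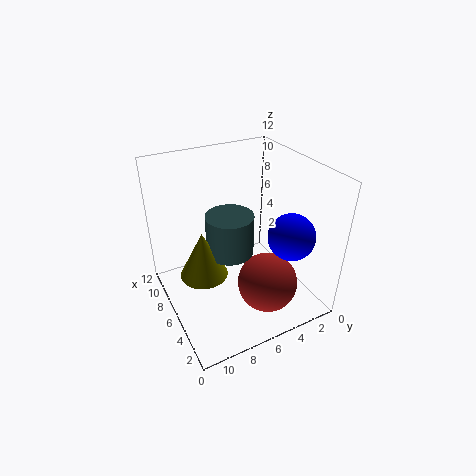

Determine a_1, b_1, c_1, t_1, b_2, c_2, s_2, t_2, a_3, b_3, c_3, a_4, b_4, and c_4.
a_1 = 6.5
b_1 = 6.5
c_1 = 4.5
t_1 = 3.5
b_2 = 9
c_2 = 3
s_2 = 2
t_2 = 4
a_3 = 3.5
b_3 = 4.5
c_3 = 2.5
a_4 = 4
b_4 = 2
c_4 = 6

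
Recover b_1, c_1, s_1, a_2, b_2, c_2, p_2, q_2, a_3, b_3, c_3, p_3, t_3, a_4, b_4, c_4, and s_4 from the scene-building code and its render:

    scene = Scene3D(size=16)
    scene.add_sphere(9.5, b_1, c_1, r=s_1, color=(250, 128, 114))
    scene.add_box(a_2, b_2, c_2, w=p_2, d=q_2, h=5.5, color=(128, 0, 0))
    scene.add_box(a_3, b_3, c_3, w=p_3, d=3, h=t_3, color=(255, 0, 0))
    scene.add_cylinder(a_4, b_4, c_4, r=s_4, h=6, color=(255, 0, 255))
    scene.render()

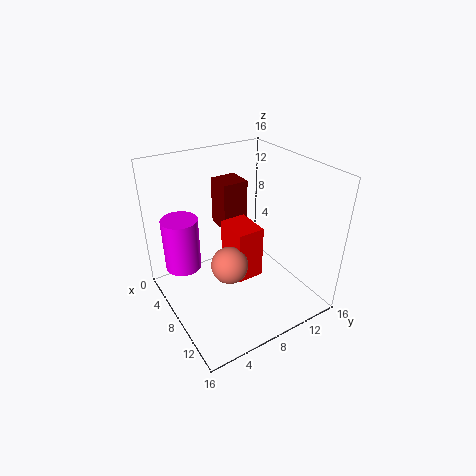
b_1 = 6; c_1 = 6; s_1 = 2; a_2 = 3; b_2 = 7.5; c_2 = 8; p_2 = 3; q_2 = 3; a_3 = 6; b_3 = 7; c_3 = 3.5; p_3 = 4; t_3 = 6; a_4 = 5; b_4 = 2.5; c_4 = 4.5; s_4 = 2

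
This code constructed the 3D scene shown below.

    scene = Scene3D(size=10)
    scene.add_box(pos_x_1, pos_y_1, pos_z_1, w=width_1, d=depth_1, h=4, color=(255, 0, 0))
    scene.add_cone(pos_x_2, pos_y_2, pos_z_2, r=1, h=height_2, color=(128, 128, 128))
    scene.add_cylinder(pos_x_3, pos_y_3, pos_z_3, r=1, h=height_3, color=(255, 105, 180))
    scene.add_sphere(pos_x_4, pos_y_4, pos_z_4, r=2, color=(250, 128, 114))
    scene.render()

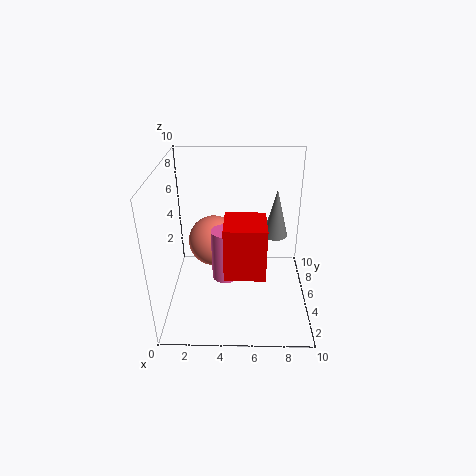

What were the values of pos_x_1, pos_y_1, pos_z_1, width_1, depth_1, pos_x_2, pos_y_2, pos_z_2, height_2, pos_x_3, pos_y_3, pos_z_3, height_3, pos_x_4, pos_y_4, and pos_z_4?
pos_x_1 = 4
pos_y_1 = 4
pos_z_1 = 2
width_1 = 3
depth_1 = 3
pos_x_2 = 8
pos_y_2 = 9
pos_z_2 = 3
height_2 = 4
pos_x_3 = 4
pos_y_3 = 6
pos_z_3 = 1
height_3 = 4
pos_x_4 = 3
pos_y_4 = 8
pos_z_4 = 3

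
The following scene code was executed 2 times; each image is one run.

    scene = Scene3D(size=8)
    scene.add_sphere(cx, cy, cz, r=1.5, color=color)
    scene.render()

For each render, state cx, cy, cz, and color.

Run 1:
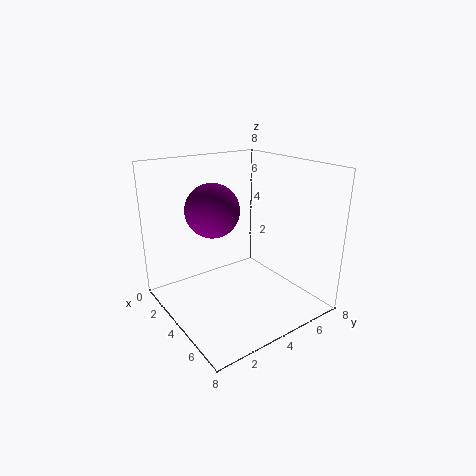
cx = 3
cy = 3
cz = 5.5
color = 'purple'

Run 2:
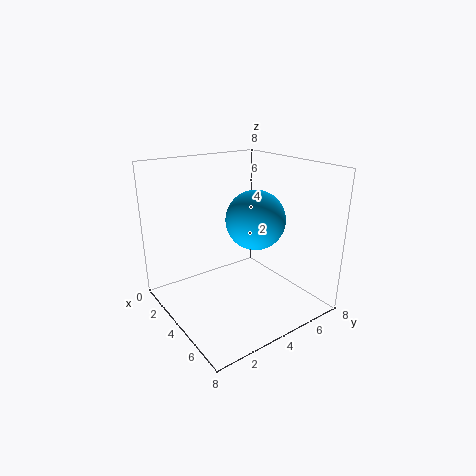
cx = 5.5
cy = 4
cz = 5.5
color = 'deepskyblue'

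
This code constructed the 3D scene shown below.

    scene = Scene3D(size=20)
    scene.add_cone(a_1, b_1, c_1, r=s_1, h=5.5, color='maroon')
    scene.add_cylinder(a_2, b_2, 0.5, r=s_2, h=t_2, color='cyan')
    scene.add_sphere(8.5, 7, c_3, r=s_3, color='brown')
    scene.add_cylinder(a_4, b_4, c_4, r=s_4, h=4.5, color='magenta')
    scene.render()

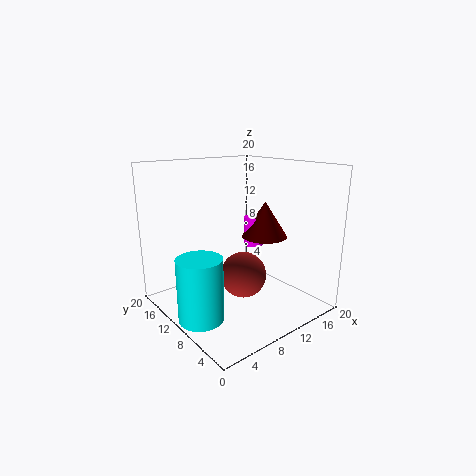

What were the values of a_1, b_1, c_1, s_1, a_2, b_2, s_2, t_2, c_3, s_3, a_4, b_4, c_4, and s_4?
a_1 = 16.5; b_1 = 11.5; c_1 = 8.5; s_1 = 3.5; a_2 = 3; b_2 = 9; s_2 = 3; t_2 = 8.5; c_3 = 6; s_3 = 3; a_4 = 15.5; b_4 = 13; c_4 = 7; s_4 = 1.5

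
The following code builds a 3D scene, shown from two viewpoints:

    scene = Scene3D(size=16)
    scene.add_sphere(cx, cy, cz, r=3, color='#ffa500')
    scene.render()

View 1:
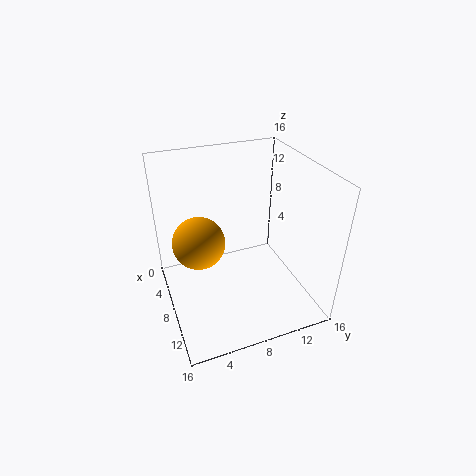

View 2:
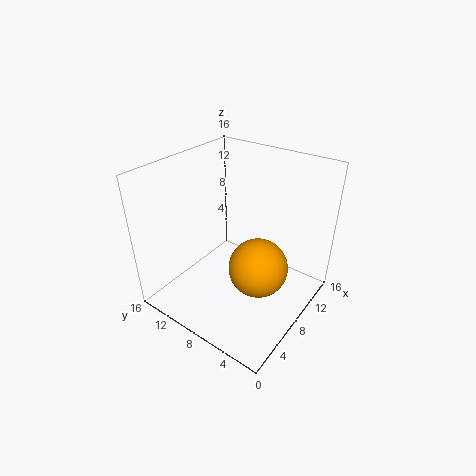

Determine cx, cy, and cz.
cx = 6, cy = 4, cz = 7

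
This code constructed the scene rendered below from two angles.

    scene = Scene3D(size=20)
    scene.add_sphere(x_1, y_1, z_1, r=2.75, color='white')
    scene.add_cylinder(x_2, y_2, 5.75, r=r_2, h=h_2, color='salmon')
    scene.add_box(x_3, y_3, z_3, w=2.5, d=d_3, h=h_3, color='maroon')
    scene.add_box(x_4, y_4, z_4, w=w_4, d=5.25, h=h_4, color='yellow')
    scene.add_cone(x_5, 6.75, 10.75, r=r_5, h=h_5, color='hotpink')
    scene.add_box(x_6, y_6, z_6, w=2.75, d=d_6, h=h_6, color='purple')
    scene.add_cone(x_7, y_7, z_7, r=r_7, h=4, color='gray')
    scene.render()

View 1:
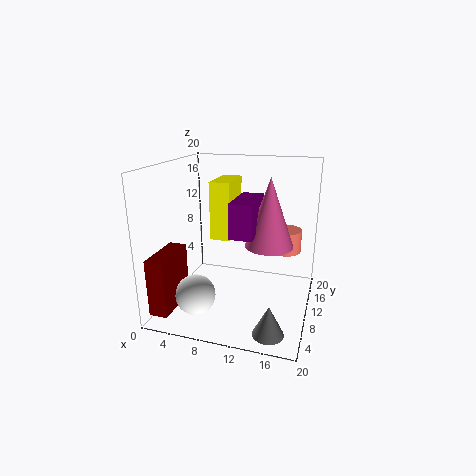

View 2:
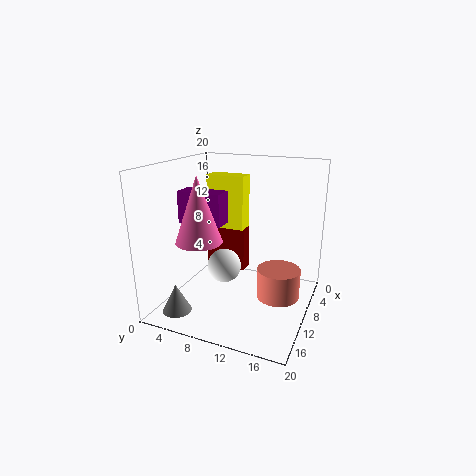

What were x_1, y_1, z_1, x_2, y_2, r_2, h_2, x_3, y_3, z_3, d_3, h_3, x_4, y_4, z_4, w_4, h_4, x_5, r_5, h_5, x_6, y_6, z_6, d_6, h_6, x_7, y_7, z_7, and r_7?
x_1 = 5.25, y_1 = 5.5, z_1 = 2.75, x_2 = 15.5, y_2 = 17.5, r_2 = 2.5, h_2 = 3.5, x_3 = 0.5, y_3 = 1.25, z_3 = 1.25, d_3 = 6.75, h_3 = 7.75, x_4 = 7.75, y_4 = 5.5, z_4 = 11.25, w_4 = 2.5, h_4 = 7.25, x_5 = 15, r_5 = 3, h_5 = 8.5, x_6 = 11, y_6 = 3, z_6 = 12.5, d_6 = 6, h_6 = 4.25, x_7 = 16, y_7 = 3.25, z_7 = 0.25, r_7 = 2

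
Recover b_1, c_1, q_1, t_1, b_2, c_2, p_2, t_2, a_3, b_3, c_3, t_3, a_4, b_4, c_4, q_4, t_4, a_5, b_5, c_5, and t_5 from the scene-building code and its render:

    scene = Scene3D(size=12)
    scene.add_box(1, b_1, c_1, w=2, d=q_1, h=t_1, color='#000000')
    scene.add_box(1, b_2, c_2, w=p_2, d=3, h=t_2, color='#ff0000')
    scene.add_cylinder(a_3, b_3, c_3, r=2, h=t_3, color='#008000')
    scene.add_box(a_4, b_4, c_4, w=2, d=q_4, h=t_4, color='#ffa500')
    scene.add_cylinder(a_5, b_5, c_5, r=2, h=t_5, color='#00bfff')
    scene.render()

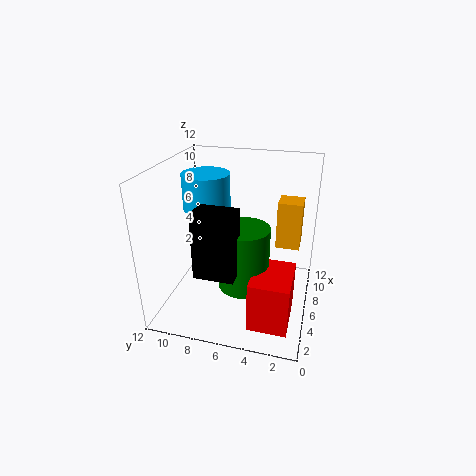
b_1 = 5; c_1 = 5; q_1 = 3; t_1 = 5; b_2 = 1; c_2 = 1; p_2 = 4; t_2 = 4; a_3 = 4; b_3 = 5; c_3 = 3; t_3 = 5; a_4 = 7; b_4 = 1; c_4 = 5; q_4 = 2; t_4 = 4; a_5 = 7; b_5 = 9; c_5 = 8; t_5 = 3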